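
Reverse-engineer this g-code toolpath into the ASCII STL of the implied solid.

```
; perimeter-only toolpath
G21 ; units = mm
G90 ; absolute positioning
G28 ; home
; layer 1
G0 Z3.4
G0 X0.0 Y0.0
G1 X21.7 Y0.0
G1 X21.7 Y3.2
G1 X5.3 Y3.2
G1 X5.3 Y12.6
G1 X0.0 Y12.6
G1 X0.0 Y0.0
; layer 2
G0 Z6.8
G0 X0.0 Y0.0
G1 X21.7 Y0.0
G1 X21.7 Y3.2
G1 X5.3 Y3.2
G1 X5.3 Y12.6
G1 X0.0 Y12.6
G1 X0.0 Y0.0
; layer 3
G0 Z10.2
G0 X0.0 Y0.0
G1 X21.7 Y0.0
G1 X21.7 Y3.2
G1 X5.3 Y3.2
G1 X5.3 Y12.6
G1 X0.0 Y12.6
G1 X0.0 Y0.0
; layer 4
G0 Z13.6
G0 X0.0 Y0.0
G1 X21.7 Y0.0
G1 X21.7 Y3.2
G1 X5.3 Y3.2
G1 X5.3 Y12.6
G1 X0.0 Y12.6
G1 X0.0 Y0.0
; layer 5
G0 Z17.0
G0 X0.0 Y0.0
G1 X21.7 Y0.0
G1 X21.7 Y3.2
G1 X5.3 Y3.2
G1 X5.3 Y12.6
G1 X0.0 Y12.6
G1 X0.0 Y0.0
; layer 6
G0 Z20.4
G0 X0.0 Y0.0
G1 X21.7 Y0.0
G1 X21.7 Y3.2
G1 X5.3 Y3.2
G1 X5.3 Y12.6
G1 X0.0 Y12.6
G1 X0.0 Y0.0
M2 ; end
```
solid part
  facet normal 0.0000 0.0000 -1.0000
    outer loop
      vertex 21.7 3.2 0.0
      vertex 21.7 0.0 0.0
      vertex 0.0 0.0 0.0
    endloop
  endfacet
  facet normal 0.0000 0.0000 -1.0000
    outer loop
      vertex 5.3 3.2 0.0
      vertex 21.7 3.2 0.0
      vertex 0.0 0.0 0.0
    endloop
  endfacet
  facet normal 0.0000 0.0000 -1.0000
    outer loop
      vertex 5.3 12.6 0.0
      vertex 5.3 3.2 0.0
      vertex 0.0 0.0 0.0
    endloop
  endfacet
  facet normal 0.0000 0.0000 -1.0000
    outer loop
      vertex 0.0 12.6 0.0
      vertex 5.3 12.6 0.0
      vertex 0.0 0.0 0.0
    endloop
  endfacet
  facet normal 0.0000 0.0000 1.0000
    outer loop
      vertex 0.0 0.0 20.4
      vertex 21.7 0.0 20.4
      vertex 21.7 3.2 20.4
    endloop
  endfacet
  facet normal 0.0000 0.0000 1.0000
    outer loop
      vertex 0.0 0.0 20.4
      vertex 21.7 3.2 20.4
      vertex 5.3 3.2 20.4
    endloop
  endfacet
  facet normal 0.0000 0.0000 1.0000
    outer loop
      vertex 0.0 0.0 20.4
      vertex 5.3 3.2 20.4
      vertex 5.3 12.6 20.4
    endloop
  endfacet
  facet normal 0.0000 0.0000 1.0000
    outer loop
      vertex 0.0 0.0 20.4
      vertex 5.3 12.6 20.4
      vertex 0.0 12.6 20.4
    endloop
  endfacet
  facet normal 0.0000 -1.0000 0.0000
    outer loop
      vertex 0.0 0.0 0.0
      vertex 21.7 0.0 0.0
      vertex 21.7 0.0 20.4
    endloop
  endfacet
  facet normal 0.0000 -1.0000 0.0000
    outer loop
      vertex 0.0 0.0 0.0
      vertex 21.7 0.0 20.4
      vertex 0.0 0.0 20.4
    endloop
  endfacet
  facet normal 1.0000 0.0000 0.0000
    outer loop
      vertex 21.7 0.0 0.0
      vertex 21.7 3.2 0.0
      vertex 21.7 3.2 20.4
    endloop
  endfacet
  facet normal 1.0000 0.0000 0.0000
    outer loop
      vertex 21.7 0.0 0.0
      vertex 21.7 3.2 20.4
      vertex 21.7 0.0 20.4
    endloop
  endfacet
  facet normal 0.0000 1.0000 0.0000
    outer loop
      vertex 21.7 3.2 0.0
      vertex 5.3 3.2 0.0
      vertex 5.3 3.2 20.4
    endloop
  endfacet
  facet normal 0.0000 1.0000 0.0000
    outer loop
      vertex 21.7 3.2 0.0
      vertex 5.3 3.2 20.4
      vertex 21.7 3.2 20.4
    endloop
  endfacet
  facet normal 1.0000 0.0000 0.0000
    outer loop
      vertex 5.3 3.2 0.0
      vertex 5.3 12.6 0.0
      vertex 5.3 12.6 20.4
    endloop
  endfacet
  facet normal 1.0000 0.0000 0.0000
    outer loop
      vertex 5.3 3.2 0.0
      vertex 5.3 12.6 20.4
      vertex 5.3 3.2 20.4
    endloop
  endfacet
  facet normal 0.0000 1.0000 0.0000
    outer loop
      vertex 5.3 12.6 0.0
      vertex 0.0 12.6 0.0
      vertex 0.0 12.6 20.4
    endloop
  endfacet
  facet normal 0.0000 1.0000 0.0000
    outer loop
      vertex 5.3 12.6 0.0
      vertex 0.0 12.6 20.4
      vertex 5.3 12.6 20.4
    endloop
  endfacet
  facet normal -1.0000 0.0000 0.0000
    outer loop
      vertex 0.0 12.6 0.0
      vertex 0.0 0.0 0.0
      vertex 0.0 0.0 20.4
    endloop
  endfacet
  facet normal -1.0000 0.0000 0.0000
    outer loop
      vertex 0.0 12.6 0.0
      vertex 0.0 0.0 20.4
      vertex 0.0 12.6 20.4
    endloop
  endfacet
endsolid part

The G0 Z moves step by Δz≈3.4 mm. Every layer's G1 loop is the same polygon, so the solid is a straight extrusion of it from z=0 to z≈20.4. Closing with flat bottom and top caps and triangulating gives 20 facets — an L-shaped prism: outer 21.7 × 12.6 mm, arm thicknesses ≈ 3.2 mm (horizontal) and 5.3 mm (vertical), extruded 20.4 mm in z.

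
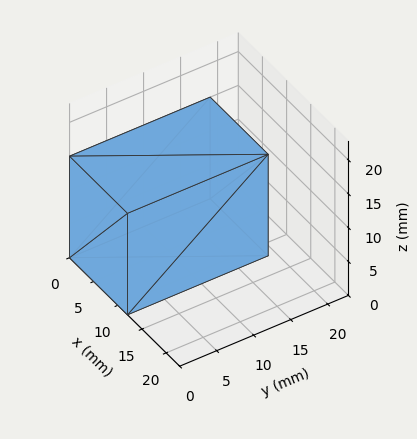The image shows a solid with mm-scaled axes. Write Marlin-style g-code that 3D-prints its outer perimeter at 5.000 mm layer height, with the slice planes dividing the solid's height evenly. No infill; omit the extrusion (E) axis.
Reading the render: the shape is a rectangular box, roughly 12 × 19 mm footprint and 15 mm tall (dimensions read to the nearest mm from the axis ticks). For the g-code, the solid's height is divided into equal slices at the stated Δz and each level perimeter traced with G1 moves after a G0 lift.

; perimeter-only toolpath
G21 ; units = mm
G90 ; absolute positioning
G28 ; home
; layer 1
G0 Z5.000
G0 X0.000 Y0.000
G1 X12.000 Y0.000
G1 X12.000 Y19.000
G1 X0.000 Y19.000
G1 X0.000 Y0.000
; layer 2
G0 Z10.000
G0 X0.000 Y0.000
G1 X12.000 Y0.000
G1 X12.000 Y19.000
G1 X0.000 Y19.000
G1 X0.000 Y0.000
; layer 3
G0 Z15.000
G0 X0.000 Y0.000
G1 X12.000 Y0.000
G1 X12.000 Y19.000
G1 X0.000 Y19.000
G1 X0.000 Y0.000
M2 ; end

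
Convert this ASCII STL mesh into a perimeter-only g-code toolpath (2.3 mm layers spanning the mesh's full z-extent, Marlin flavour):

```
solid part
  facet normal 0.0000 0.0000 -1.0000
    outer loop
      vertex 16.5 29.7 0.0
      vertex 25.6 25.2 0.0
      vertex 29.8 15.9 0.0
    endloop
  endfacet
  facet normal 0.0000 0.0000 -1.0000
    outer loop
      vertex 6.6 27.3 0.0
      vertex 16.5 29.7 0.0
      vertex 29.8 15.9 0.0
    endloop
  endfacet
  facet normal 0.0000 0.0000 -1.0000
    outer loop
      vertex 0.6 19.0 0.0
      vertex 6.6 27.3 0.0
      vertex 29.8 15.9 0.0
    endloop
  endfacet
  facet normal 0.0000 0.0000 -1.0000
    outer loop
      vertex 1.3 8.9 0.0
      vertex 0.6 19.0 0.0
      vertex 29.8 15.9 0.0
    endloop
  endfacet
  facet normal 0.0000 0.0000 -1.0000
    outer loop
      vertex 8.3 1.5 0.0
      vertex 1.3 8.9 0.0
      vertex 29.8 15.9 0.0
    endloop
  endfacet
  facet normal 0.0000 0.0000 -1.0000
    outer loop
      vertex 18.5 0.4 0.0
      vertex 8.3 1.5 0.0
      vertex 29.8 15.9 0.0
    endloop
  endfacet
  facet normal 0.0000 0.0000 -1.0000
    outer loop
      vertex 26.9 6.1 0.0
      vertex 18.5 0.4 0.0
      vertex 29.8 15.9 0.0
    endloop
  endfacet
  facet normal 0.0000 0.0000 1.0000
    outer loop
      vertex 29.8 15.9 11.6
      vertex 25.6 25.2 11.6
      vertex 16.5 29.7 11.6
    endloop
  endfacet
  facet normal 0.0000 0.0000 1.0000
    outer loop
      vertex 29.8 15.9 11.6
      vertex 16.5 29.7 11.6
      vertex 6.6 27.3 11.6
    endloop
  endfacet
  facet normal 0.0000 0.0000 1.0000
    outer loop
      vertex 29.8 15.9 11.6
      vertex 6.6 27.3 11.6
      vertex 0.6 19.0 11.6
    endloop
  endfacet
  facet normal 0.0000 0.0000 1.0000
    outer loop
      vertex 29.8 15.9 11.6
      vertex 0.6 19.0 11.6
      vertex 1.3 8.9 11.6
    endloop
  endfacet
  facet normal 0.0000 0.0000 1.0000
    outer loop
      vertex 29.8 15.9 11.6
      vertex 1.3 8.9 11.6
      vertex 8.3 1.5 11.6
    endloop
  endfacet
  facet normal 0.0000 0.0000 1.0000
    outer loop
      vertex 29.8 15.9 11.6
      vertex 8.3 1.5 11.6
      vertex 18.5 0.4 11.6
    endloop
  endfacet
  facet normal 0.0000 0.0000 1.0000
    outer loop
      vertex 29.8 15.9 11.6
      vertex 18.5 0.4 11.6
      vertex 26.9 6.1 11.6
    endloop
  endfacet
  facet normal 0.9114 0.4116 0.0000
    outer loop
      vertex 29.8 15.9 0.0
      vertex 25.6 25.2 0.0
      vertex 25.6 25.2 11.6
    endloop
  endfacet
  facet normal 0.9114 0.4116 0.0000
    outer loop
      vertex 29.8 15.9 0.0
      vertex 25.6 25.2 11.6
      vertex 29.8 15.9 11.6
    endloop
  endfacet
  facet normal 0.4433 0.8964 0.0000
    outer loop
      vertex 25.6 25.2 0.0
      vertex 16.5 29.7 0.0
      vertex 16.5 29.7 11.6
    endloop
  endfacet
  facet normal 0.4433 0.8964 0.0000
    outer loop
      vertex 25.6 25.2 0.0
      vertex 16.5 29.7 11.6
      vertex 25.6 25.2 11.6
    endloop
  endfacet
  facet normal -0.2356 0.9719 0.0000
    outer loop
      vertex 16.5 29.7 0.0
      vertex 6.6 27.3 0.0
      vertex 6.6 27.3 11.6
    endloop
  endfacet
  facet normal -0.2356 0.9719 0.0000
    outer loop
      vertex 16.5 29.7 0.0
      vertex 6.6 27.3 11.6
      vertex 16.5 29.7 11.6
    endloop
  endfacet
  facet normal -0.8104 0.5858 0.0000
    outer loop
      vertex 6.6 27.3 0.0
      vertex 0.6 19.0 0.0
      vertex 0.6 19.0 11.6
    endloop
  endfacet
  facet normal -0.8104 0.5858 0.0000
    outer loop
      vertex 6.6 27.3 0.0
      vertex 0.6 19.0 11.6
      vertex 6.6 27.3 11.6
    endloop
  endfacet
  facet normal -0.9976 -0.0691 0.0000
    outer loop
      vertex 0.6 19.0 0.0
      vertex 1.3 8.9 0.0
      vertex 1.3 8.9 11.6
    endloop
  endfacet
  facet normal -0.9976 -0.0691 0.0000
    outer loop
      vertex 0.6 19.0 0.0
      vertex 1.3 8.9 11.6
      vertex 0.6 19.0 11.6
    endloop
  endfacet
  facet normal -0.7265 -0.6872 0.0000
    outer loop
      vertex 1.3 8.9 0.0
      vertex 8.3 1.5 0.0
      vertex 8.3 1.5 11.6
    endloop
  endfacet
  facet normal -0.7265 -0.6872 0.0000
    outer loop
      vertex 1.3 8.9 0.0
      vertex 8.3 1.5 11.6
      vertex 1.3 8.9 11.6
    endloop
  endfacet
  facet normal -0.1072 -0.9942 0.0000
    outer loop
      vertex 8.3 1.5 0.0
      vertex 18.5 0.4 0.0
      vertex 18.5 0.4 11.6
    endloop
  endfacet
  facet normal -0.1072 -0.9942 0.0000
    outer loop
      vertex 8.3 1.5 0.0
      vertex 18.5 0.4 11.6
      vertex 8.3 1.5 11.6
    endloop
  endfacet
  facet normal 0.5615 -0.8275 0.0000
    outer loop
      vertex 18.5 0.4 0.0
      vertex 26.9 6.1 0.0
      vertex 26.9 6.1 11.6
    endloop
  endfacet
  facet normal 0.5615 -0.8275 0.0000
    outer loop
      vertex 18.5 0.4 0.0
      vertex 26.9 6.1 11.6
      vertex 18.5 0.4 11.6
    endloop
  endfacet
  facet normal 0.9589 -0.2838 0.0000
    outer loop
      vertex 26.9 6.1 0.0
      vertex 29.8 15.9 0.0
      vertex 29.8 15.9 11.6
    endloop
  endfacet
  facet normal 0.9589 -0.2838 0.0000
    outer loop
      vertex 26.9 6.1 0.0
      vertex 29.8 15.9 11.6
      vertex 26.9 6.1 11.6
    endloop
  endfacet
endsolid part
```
; perimeter-only toolpath
G21 ; units = mm
G90 ; absolute positioning
G28 ; home
; layer 1
G0 Z2.3
G0 X29.8 Y15.9
G1 X25.6 Y25.2
G1 X16.5 Y29.7
G1 X6.6 Y27.3
G1 X0.6 Y19.0
G1 X1.3 Y8.9
G1 X8.3 Y1.5
G1 X18.5 Y0.4
G1 X26.9 Y6.1
G1 X29.8 Y15.9
; layer 2
G0 Z4.6
G0 X29.8 Y15.9
G1 X25.6 Y25.2
G1 X16.5 Y29.7
G1 X6.6 Y27.3
G1 X0.6 Y19.0
G1 X1.3 Y8.9
G1 X8.3 Y1.5
G1 X18.5 Y0.4
G1 X26.9 Y6.1
G1 X29.8 Y15.9
; layer 3
G0 Z7.0
G0 X29.8 Y15.9
G1 X25.6 Y25.2
G1 X16.5 Y29.7
G1 X6.6 Y27.3
G1 X0.6 Y19.0
G1 X1.3 Y8.9
G1 X8.3 Y1.5
G1 X18.5 Y0.4
G1 X26.9 Y6.1
G1 X29.8 Y15.9
; layer 4
G0 Z9.3
G0 X29.8 Y15.9
G1 X25.6 Y25.2
G1 X16.5 Y29.7
G1 X6.6 Y27.3
G1 X0.6 Y19.0
G1 X1.3 Y8.9
G1 X8.3 Y1.5
G1 X18.5 Y0.4
G1 X26.9 Y6.1
G1 X29.8 Y15.9
; layer 5
G0 Z11.6
G0 X29.8 Y15.9
G1 X25.6 Y25.2
G1 X16.5 Y29.7
G1 X6.6 Y27.3
G1 X0.6 Y19.0
G1 X1.3 Y8.9
G1 X8.3 Y1.5
G1 X18.5 Y0.4
G1 X26.9 Y6.1
G1 X29.8 Y15.9
M2 ; end

The solid is a regular 9-sided prism (a cylinder approximated with 9 flat sides), circumscribed radius ≈ 14.9 mm, height ≈ 11.6 mm. Slicing at Δz = 2.3 mm — 5 equal slices spanning the solid's height, so layer i sits at z = i·h/5 — gives 5 non-empty perimeters. Each is a 9-segment closed polygon; G0 lifts to the layer z and rapids to the start vertex, then G1 traces the edges.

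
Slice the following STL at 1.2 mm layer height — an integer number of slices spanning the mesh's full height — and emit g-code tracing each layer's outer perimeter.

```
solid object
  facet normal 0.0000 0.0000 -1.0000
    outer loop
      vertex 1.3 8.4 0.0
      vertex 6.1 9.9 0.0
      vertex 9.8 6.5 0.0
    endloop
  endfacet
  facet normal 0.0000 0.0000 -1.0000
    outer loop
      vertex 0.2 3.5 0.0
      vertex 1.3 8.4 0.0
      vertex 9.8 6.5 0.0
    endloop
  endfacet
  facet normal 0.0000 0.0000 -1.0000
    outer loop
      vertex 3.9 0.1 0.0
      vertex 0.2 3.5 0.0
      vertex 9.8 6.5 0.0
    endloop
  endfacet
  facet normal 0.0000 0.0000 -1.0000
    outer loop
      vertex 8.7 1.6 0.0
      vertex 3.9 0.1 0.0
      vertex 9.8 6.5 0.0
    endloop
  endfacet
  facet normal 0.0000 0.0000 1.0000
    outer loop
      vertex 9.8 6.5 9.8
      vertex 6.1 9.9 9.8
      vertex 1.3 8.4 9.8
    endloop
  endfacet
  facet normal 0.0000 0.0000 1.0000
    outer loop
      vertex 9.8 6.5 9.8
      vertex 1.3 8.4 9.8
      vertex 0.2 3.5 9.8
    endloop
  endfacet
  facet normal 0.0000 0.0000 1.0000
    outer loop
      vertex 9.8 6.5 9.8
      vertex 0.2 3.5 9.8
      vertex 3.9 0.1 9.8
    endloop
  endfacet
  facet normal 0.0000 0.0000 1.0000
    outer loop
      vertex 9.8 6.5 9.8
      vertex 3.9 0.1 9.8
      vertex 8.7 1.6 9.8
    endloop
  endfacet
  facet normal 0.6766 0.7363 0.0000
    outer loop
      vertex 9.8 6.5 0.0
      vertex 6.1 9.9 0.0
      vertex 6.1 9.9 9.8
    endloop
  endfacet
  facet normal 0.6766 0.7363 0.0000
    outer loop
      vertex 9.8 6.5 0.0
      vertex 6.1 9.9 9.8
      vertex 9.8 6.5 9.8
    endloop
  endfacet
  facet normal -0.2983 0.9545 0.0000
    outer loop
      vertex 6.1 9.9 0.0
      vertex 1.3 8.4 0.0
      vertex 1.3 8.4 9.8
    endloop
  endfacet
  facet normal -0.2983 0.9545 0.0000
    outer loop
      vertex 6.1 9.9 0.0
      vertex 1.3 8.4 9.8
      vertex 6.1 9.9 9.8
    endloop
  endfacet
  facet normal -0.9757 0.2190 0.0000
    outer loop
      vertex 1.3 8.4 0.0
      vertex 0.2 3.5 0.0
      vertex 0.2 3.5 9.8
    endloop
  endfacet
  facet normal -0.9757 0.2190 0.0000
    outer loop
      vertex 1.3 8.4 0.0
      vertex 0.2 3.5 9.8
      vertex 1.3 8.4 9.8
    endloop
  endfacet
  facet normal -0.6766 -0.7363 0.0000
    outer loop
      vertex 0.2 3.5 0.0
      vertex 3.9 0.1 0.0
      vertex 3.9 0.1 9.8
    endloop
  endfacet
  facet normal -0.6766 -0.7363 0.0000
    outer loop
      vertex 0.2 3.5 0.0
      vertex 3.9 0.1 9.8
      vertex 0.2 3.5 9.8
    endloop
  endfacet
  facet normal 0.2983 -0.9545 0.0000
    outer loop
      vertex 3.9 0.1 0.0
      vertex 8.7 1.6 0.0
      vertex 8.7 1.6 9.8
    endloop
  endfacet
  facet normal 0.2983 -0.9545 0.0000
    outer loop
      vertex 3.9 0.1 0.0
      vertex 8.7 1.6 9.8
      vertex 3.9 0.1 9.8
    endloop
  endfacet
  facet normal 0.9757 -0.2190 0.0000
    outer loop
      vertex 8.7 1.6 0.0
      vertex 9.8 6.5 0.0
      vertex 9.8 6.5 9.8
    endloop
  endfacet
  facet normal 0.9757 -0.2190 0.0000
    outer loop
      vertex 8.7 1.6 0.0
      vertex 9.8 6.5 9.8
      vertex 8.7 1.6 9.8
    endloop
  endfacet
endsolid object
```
; perimeter-only toolpath
G21 ; units = mm
G90 ; absolute positioning
G28 ; home
; layer 1
G0 Z1.2
G0 X9.8 Y6.5
G1 X6.1 Y9.9
G1 X1.3 Y8.4
G1 X0.2 Y3.5
G1 X3.9 Y0.1
G1 X8.7 Y1.6
G1 X9.8 Y6.5
; layer 2
G0 Z2.5
G0 X9.8 Y6.5
G1 X6.1 Y9.9
G1 X1.3 Y8.4
G1 X0.2 Y3.5
G1 X3.9 Y0.1
G1 X8.7 Y1.6
G1 X9.8 Y6.5
; layer 3
G0 Z3.7
G0 X9.8 Y6.5
G1 X6.1 Y9.9
G1 X1.3 Y8.4
G1 X0.2 Y3.5
G1 X3.9 Y0.1
G1 X8.7 Y1.6
G1 X9.8 Y6.5
; layer 4
G0 Z4.9
G0 X9.8 Y6.5
G1 X6.1 Y9.9
G1 X1.3 Y8.4
G1 X0.2 Y3.5
G1 X3.9 Y0.1
G1 X8.7 Y1.6
G1 X9.8 Y6.5
; layer 5
G0 Z6.1
G0 X9.8 Y6.5
G1 X6.1 Y9.9
G1 X1.3 Y8.4
G1 X0.2 Y3.5
G1 X3.9 Y0.1
G1 X8.7 Y1.6
G1 X9.8 Y6.5
; layer 6
G0 Z7.4
G0 X9.8 Y6.5
G1 X6.1 Y9.9
G1 X1.3 Y8.4
G1 X0.2 Y3.5
G1 X3.9 Y0.1
G1 X8.7 Y1.6
G1 X9.8 Y6.5
; layer 7
G0 Z8.6
G0 X9.8 Y6.5
G1 X6.1 Y9.9
G1 X1.3 Y8.4
G1 X0.2 Y3.5
G1 X3.9 Y0.1
G1 X8.7 Y1.6
G1 X9.8 Y6.5
; layer 8
G0 Z9.8
G0 X9.8 Y6.5
G1 X6.1 Y9.9
G1 X1.3 Y8.4
G1 X0.2 Y3.5
G1 X3.9 Y0.1
G1 X8.7 Y1.6
G1 X9.8 Y6.5
M2 ; end

The solid is a regular 6-sided prism (a cylinder approximated with 6 flat sides), circumscribed radius ≈ 5 mm, height ≈ 9.8 mm. Slicing at Δz = 1.2 mm — 8 equal slices spanning the solid's height, so layer i sits at z = i·h/8 — gives 8 non-empty perimeters. Each is a 6-segment closed polygon; G0 lifts to the layer z and rapids to the start vertex, then G1 traces the edges.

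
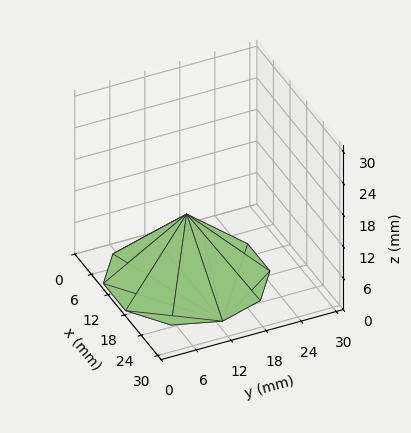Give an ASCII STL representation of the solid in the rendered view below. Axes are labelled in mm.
Reading the render: the shape is a regular 10-sided pyramid, base circumscribed radius ≈ 13 mm, apex at z ≈ 12 mm (dimensions read to the nearest mm from the axis ticks). For the STL, each face is triangulated and given an outward normal.

solid part
  facet normal 0.0000 0.0000 -1.0000
    outer loop
      vertex 17.017 25.364 0.000
      vertex 23.517 20.641 0.000
      vertex 26.000 13.000 0.000
    endloop
  endfacet
  facet normal 0.0000 0.0000 -1.0000
    outer loop
      vertex 8.983 25.364 0.000
      vertex 17.017 25.364 0.000
      vertex 26.000 13.000 0.000
    endloop
  endfacet
  facet normal 0.0000 0.0000 -1.0000
    outer loop
      vertex 2.483 20.641 0.000
      vertex 8.983 25.364 0.000
      vertex 26.000 13.000 0.000
    endloop
  endfacet
  facet normal 0.0000 0.0000 -1.0000
    outer loop
      vertex 0.000 13.000 0.000
      vertex 2.483 20.641 0.000
      vertex 26.000 13.000 0.000
    endloop
  endfacet
  facet normal 0.0000 0.0000 -1.0000
    outer loop
      vertex 2.483 5.359 0.000
      vertex 0.000 13.000 0.000
      vertex 26.000 13.000 0.000
    endloop
  endfacet
  facet normal 0.0000 0.0000 -1.0000
    outer loop
      vertex 8.983 0.636 0.000
      vertex 2.483 5.359 0.000
      vertex 26.000 13.000 0.000
    endloop
  endfacet
  facet normal 0.0000 0.0000 -1.0000
    outer loop
      vertex 17.017 0.636 0.000
      vertex 8.983 0.636 0.000
      vertex 26.000 13.000 0.000
    endloop
  endfacet
  facet normal 0.0000 0.0000 -1.0000
    outer loop
      vertex 23.517 5.359 0.000
      vertex 17.017 0.636 0.000
      vertex 26.000 13.000 0.000
    endloop
  endfacet
  facet normal 0.6624 0.2152 0.7176
    outer loop
      vertex 26.000 13.000 0.000
      vertex 23.517 20.641 0.000
      vertex 13.000 13.000 12.000
    endloop
  endfacet
  facet normal 0.4094 0.5634 0.7176
    outer loop
      vertex 23.517 20.641 0.000
      vertex 17.017 25.364 0.000
      vertex 13.000 13.000 12.000
    endloop
  endfacet
  facet normal 0.0000 0.6965 0.7176
    outer loop
      vertex 17.017 25.364 0.000
      vertex 8.983 25.364 0.000
      vertex 13.000 13.000 12.000
    endloop
  endfacet
  facet normal -0.4094 0.5634 0.7176
    outer loop
      vertex 8.983 25.364 0.000
      vertex 2.483 20.641 0.000
      vertex 13.000 13.000 12.000
    endloop
  endfacet
  facet normal -0.6624 0.2152 0.7176
    outer loop
      vertex 2.483 20.641 0.000
      vertex 0.000 13.000 0.000
      vertex 13.000 13.000 12.000
    endloop
  endfacet
  facet normal -0.6624 -0.2152 0.7176
    outer loop
      vertex 0.000 13.000 0.000
      vertex 2.483 5.359 0.000
      vertex 13.000 13.000 12.000
    endloop
  endfacet
  facet normal -0.4094 -0.5634 0.7176
    outer loop
      vertex 2.483 5.359 0.000
      vertex 8.983 0.636 0.000
      vertex 13.000 13.000 12.000
    endloop
  endfacet
  facet normal 0.0000 -0.6965 0.7176
    outer loop
      vertex 8.983 0.636 0.000
      vertex 17.017 0.636 0.000
      vertex 13.000 13.000 12.000
    endloop
  endfacet
  facet normal 0.4094 -0.5634 0.7176
    outer loop
      vertex 17.017 0.636 0.000
      vertex 23.517 5.359 0.000
      vertex 13.000 13.000 12.000
    endloop
  endfacet
  facet normal 0.6624 -0.2152 0.7176
    outer loop
      vertex 23.517 5.359 0.000
      vertex 26.000 13.000 0.000
      vertex 13.000 13.000 12.000
    endloop
  endfacet
endsolid part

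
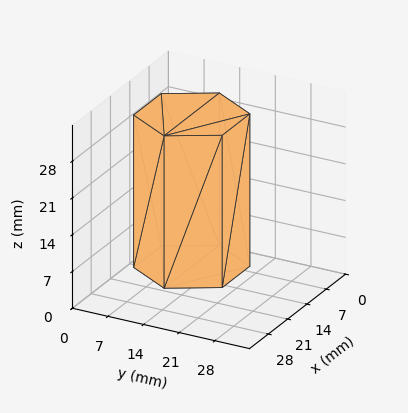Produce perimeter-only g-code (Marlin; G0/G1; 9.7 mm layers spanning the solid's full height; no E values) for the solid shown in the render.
Reading the render: the shape is a regular 6-sided prism (a cylinder approximated with 6 flat sides), circumscribed radius ≈ 10 mm, height ≈ 29 mm (dimensions read to the nearest mm from the axis ticks). For the g-code, the solid's height is divided into equal slices at the stated Δz and each level perimeter traced with G1 moves after a G0 lift.

; perimeter-only toolpath
G21 ; units = mm
G90 ; absolute positioning
G28 ; home
; layer 1
G0 Z9.7
G0 X20.0 Y10.0
G1 X15.0 Y18.7
G1 X5.0 Y18.7
G1 X0.0 Y10.0
G1 X5.0 Y1.3
G1 X15.0 Y1.3
G1 X20.0 Y10.0
; layer 2
G0 Z19.3
G0 X20.0 Y10.0
G1 X15.0 Y18.7
G1 X5.0 Y18.7
G1 X0.0 Y10.0
G1 X5.0 Y1.3
G1 X15.0 Y1.3
G1 X20.0 Y10.0
; layer 3
G0 Z29.0
G0 X20.0 Y10.0
G1 X15.0 Y18.7
G1 X5.0 Y18.7
G1 X0.0 Y10.0
G1 X5.0 Y1.3
G1 X15.0 Y1.3
G1 X20.0 Y10.0
M2 ; end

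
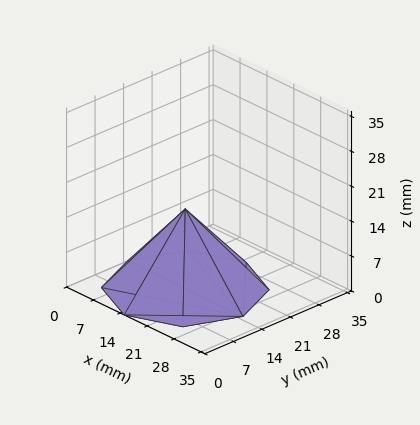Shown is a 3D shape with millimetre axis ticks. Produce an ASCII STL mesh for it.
Reading the render: the shape is a regular 8-sided pyramid, base circumscribed radius ≈ 15 mm, apex at z ≈ 16 mm (dimensions read to the nearest mm from the axis ticks). For the STL, each face is triangulated and given an outward normal.

solid part
  facet normal 0.0000 0.0000 -1.0000
    outer loop
      vertex 15.0 30.0 0.0
      vertex 25.6 25.6 0.0
      vertex 30.0 15.0 0.0
    endloop
  endfacet
  facet normal 0.0000 0.0000 -1.0000
    outer loop
      vertex 4.4 25.6 0.0
      vertex 15.0 30.0 0.0
      vertex 30.0 15.0 0.0
    endloop
  endfacet
  facet normal 0.0000 0.0000 -1.0000
    outer loop
      vertex 0.0 15.0 0.0
      vertex 4.4 25.6 0.0
      vertex 30.0 15.0 0.0
    endloop
  endfacet
  facet normal 0.0000 0.0000 -1.0000
    outer loop
      vertex 4.4 4.4 0.0
      vertex 0.0 15.0 0.0
      vertex 30.0 15.0 0.0
    endloop
  endfacet
  facet normal 0.0000 0.0000 -1.0000
    outer loop
      vertex 15.0 0.0 0.0
      vertex 4.4 4.4 0.0
      vertex 30.0 15.0 0.0
    endloop
  endfacet
  facet normal 0.0000 0.0000 -1.0000
    outer loop
      vertex 25.6 4.4 0.0
      vertex 15.0 0.0 0.0
      vertex 30.0 15.0 0.0
    endloop
  endfacet
  facet normal 0.6982 0.2898 0.6546
    outer loop
      vertex 30.0 15.0 0.0
      vertex 25.6 25.6 0.0
      vertex 15.0 15.0 16.0
    endloop
  endfacet
  facet normal 0.2898 0.6982 0.6546
    outer loop
      vertex 25.6 25.6 0.0
      vertex 15.0 30.0 0.0
      vertex 15.0 15.0 16.0
    endloop
  endfacet
  facet normal -0.2898 0.6982 0.6546
    outer loop
      vertex 15.0 30.0 0.0
      vertex 4.4 25.6 0.0
      vertex 15.0 15.0 16.0
    endloop
  endfacet
  facet normal -0.6982 0.2898 0.6546
    outer loop
      vertex 4.4 25.6 0.0
      vertex 0.0 15.0 0.0
      vertex 15.0 15.0 16.0
    endloop
  endfacet
  facet normal -0.6982 -0.2898 0.6546
    outer loop
      vertex 0.0 15.0 0.0
      vertex 4.4 4.4 0.0
      vertex 15.0 15.0 16.0
    endloop
  endfacet
  facet normal -0.2898 -0.6982 0.6546
    outer loop
      vertex 4.4 4.4 0.0
      vertex 15.0 0.0 0.0
      vertex 15.0 15.0 16.0
    endloop
  endfacet
  facet normal 0.2898 -0.6982 0.6546
    outer loop
      vertex 15.0 0.0 0.0
      vertex 25.6 4.4 0.0
      vertex 15.0 15.0 16.0
    endloop
  endfacet
  facet normal 0.6982 -0.2898 0.6546
    outer loop
      vertex 25.6 4.4 0.0
      vertex 30.0 15.0 0.0
      vertex 15.0 15.0 16.0
    endloop
  endfacet
endsolid part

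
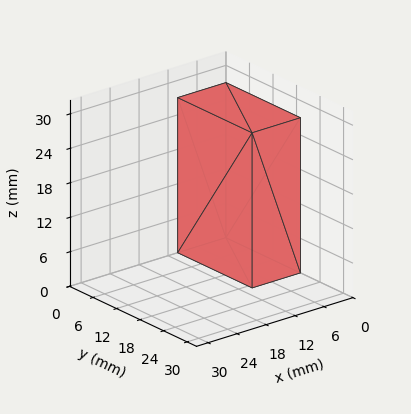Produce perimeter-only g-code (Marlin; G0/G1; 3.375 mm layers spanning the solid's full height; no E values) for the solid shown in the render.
Reading the render: the shape is a rectangular box, roughly 10 × 19 mm footprint and 27 mm tall (dimensions read to the nearest mm from the axis ticks). For the g-code, the solid's height is divided into equal slices at the stated Δz and each level perimeter traced with G1 moves after a G0 lift.

; perimeter-only toolpath
G21 ; units = mm
G90 ; absolute positioning
G28 ; home
; layer 1
G0 Z3.375
G0 X0.000 Y0.000
G1 X10.000 Y0.000
G1 X10.000 Y19.000
G1 X0.000 Y19.000
G1 X0.000 Y0.000
; layer 2
G0 Z6.750
G0 X0.000 Y0.000
G1 X10.000 Y0.000
G1 X10.000 Y19.000
G1 X0.000 Y19.000
G1 X0.000 Y0.000
; layer 3
G0 Z10.125
G0 X0.000 Y0.000
G1 X10.000 Y0.000
G1 X10.000 Y19.000
G1 X0.000 Y19.000
G1 X0.000 Y0.000
; layer 4
G0 Z13.500
G0 X0.000 Y0.000
G1 X10.000 Y0.000
G1 X10.000 Y19.000
G1 X0.000 Y19.000
G1 X0.000 Y0.000
; layer 5
G0 Z16.875
G0 X0.000 Y0.000
G1 X10.000 Y0.000
G1 X10.000 Y19.000
G1 X0.000 Y19.000
G1 X0.000 Y0.000
; layer 6
G0 Z20.250
G0 X0.000 Y0.000
G1 X10.000 Y0.000
G1 X10.000 Y19.000
G1 X0.000 Y19.000
G1 X0.000 Y0.000
; layer 7
G0 Z23.625
G0 X0.000 Y0.000
G1 X10.000 Y0.000
G1 X10.000 Y19.000
G1 X0.000 Y19.000
G1 X0.000 Y0.000
; layer 8
G0 Z27.000
G0 X0.000 Y0.000
G1 X10.000 Y0.000
G1 X10.000 Y19.000
G1 X0.000 Y19.000
G1 X0.000 Y0.000
M2 ; end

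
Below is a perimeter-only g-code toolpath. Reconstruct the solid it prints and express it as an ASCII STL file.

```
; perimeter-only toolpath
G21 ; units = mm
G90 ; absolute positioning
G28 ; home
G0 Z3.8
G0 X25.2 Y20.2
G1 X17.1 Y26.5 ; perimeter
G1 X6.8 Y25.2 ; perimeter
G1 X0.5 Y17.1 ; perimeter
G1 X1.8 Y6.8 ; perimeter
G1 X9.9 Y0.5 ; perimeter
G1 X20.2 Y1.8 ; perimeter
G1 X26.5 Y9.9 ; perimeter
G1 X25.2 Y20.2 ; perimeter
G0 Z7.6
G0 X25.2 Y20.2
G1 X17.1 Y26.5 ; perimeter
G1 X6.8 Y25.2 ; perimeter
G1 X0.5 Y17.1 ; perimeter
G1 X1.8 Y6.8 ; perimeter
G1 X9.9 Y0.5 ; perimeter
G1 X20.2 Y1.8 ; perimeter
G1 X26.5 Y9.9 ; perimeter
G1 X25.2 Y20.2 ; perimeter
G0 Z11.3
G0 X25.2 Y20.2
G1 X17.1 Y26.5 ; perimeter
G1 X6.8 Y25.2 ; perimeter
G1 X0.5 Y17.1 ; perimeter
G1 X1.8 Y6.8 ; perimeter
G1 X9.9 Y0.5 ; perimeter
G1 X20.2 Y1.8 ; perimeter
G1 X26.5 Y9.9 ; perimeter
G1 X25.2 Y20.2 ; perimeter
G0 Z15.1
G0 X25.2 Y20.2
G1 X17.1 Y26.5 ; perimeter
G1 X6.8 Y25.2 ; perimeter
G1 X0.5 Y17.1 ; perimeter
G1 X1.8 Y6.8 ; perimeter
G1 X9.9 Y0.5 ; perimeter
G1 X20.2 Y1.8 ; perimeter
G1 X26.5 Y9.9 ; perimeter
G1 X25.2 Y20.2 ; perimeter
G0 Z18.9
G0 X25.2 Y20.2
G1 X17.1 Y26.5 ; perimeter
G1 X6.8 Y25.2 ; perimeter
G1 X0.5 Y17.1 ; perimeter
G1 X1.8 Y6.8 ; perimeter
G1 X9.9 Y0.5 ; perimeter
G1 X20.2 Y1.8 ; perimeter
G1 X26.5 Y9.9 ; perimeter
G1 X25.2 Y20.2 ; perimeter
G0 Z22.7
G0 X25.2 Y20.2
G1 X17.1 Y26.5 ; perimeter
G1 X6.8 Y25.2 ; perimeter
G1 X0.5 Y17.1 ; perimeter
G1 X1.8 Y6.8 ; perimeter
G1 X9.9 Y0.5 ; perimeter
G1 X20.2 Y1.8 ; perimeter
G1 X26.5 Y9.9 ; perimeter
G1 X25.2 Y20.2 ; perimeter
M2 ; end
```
solid part
  facet normal 0.0000 0.0000 -1.0000
    outer loop
      vertex 6.8 25.2 0.0
      vertex 17.1 26.5 0.0
      vertex 25.2 20.2 0.0
    endloop
  endfacet
  facet normal 0.0000 0.0000 -1.0000
    outer loop
      vertex 0.5 17.1 0.0
      vertex 6.8 25.2 0.0
      vertex 25.2 20.2 0.0
    endloop
  endfacet
  facet normal 0.0000 0.0000 -1.0000
    outer loop
      vertex 1.8 6.8 0.0
      vertex 0.5 17.1 0.0
      vertex 25.2 20.2 0.0
    endloop
  endfacet
  facet normal 0.0000 0.0000 -1.0000
    outer loop
      vertex 9.9 0.5 0.0
      vertex 1.8 6.8 0.0
      vertex 25.2 20.2 0.0
    endloop
  endfacet
  facet normal 0.0000 0.0000 -1.0000
    outer loop
      vertex 20.2 1.8 0.0
      vertex 9.9 0.5 0.0
      vertex 25.2 20.2 0.0
    endloop
  endfacet
  facet normal 0.0000 0.0000 -1.0000
    outer loop
      vertex 26.5 9.9 0.0
      vertex 20.2 1.8 0.0
      vertex 25.2 20.2 0.0
    endloop
  endfacet
  facet normal 0.0000 0.0000 1.0000
    outer loop
      vertex 25.2 20.2 22.7
      vertex 17.1 26.5 22.7
      vertex 6.8 25.2 22.7
    endloop
  endfacet
  facet normal 0.0000 0.0000 1.0000
    outer loop
      vertex 25.2 20.2 22.7
      vertex 6.8 25.2 22.7
      vertex 0.5 17.1 22.7
    endloop
  endfacet
  facet normal 0.0000 0.0000 1.0000
    outer loop
      vertex 25.2 20.2 22.7
      vertex 0.5 17.1 22.7
      vertex 1.8 6.8 22.7
    endloop
  endfacet
  facet normal 0.0000 0.0000 1.0000
    outer loop
      vertex 25.2 20.2 22.7
      vertex 1.8 6.8 22.7
      vertex 9.9 0.5 22.7
    endloop
  endfacet
  facet normal 0.0000 0.0000 1.0000
    outer loop
      vertex 25.2 20.2 22.7
      vertex 9.9 0.5 22.7
      vertex 20.2 1.8 22.7
    endloop
  endfacet
  facet normal 0.0000 0.0000 1.0000
    outer loop
      vertex 25.2 20.2 22.7
      vertex 20.2 1.8 22.7
      vertex 26.5 9.9 22.7
    endloop
  endfacet
  facet normal 0.6139 0.7894 0.0000
    outer loop
      vertex 25.2 20.2 0.0
      vertex 17.1 26.5 0.0
      vertex 17.1 26.5 22.7
    endloop
  endfacet
  facet normal 0.6139 0.7894 0.0000
    outer loop
      vertex 25.2 20.2 0.0
      vertex 17.1 26.5 22.7
      vertex 25.2 20.2 22.7
    endloop
  endfacet
  facet normal -0.1252 0.9921 0.0000
    outer loop
      vertex 17.1 26.5 0.0
      vertex 6.8 25.2 0.0
      vertex 6.8 25.2 22.7
    endloop
  endfacet
  facet normal -0.1252 0.9921 0.0000
    outer loop
      vertex 17.1 26.5 0.0
      vertex 6.8 25.2 22.7
      vertex 17.1 26.5 22.7
    endloop
  endfacet
  facet normal -0.7894 0.6139 0.0000
    outer loop
      vertex 6.8 25.2 0.0
      vertex 0.5 17.1 0.0
      vertex 0.5 17.1 22.7
    endloop
  endfacet
  facet normal -0.7894 0.6139 0.0000
    outer loop
      vertex 6.8 25.2 0.0
      vertex 0.5 17.1 22.7
      vertex 6.8 25.2 22.7
    endloop
  endfacet
  facet normal -0.9921 -0.1252 0.0000
    outer loop
      vertex 0.5 17.1 0.0
      vertex 1.8 6.8 0.0
      vertex 1.8 6.8 22.7
    endloop
  endfacet
  facet normal -0.9921 -0.1252 0.0000
    outer loop
      vertex 0.5 17.1 0.0
      vertex 1.8 6.8 22.7
      vertex 0.5 17.1 22.7
    endloop
  endfacet
  facet normal -0.6139 -0.7894 0.0000
    outer loop
      vertex 1.8 6.8 0.0
      vertex 9.9 0.5 0.0
      vertex 9.9 0.5 22.7
    endloop
  endfacet
  facet normal -0.6139 -0.7894 0.0000
    outer loop
      vertex 1.8 6.8 0.0
      vertex 9.9 0.5 22.7
      vertex 1.8 6.8 22.7
    endloop
  endfacet
  facet normal 0.1252 -0.9921 0.0000
    outer loop
      vertex 9.9 0.5 0.0
      vertex 20.2 1.8 0.0
      vertex 20.2 1.8 22.7
    endloop
  endfacet
  facet normal 0.1252 -0.9921 0.0000
    outer loop
      vertex 9.9 0.5 0.0
      vertex 20.2 1.8 22.7
      vertex 9.9 0.5 22.7
    endloop
  endfacet
  facet normal 0.7894 -0.6139 0.0000
    outer loop
      vertex 20.2 1.8 0.0
      vertex 26.5 9.9 0.0
      vertex 26.5 9.9 22.7
    endloop
  endfacet
  facet normal 0.7894 -0.6139 0.0000
    outer loop
      vertex 20.2 1.8 0.0
      vertex 26.5 9.9 22.7
      vertex 20.2 1.8 22.7
    endloop
  endfacet
  facet normal 0.9921 0.1252 0.0000
    outer loop
      vertex 26.5 9.9 0.0
      vertex 25.2 20.2 0.0
      vertex 25.2 20.2 22.7
    endloop
  endfacet
  facet normal 0.9921 0.1252 0.0000
    outer loop
      vertex 26.5 9.9 0.0
      vertex 25.2 20.2 22.7
      vertex 26.5 9.9 22.7
    endloop
  endfacet
endsolid part

The G0 Z moves step by Δz≈3.8 mm. Every layer's G1 loop is the same polygon, so the solid is a straight extrusion of it from z=0 to z≈22.7. Closing with flat bottom and top caps and triangulating gives 28 facets — a regular 8-sided prism (a cylinder approximated with 8 flat sides), circumscribed radius ≈ 13.5 mm, height ≈ 22.7 mm.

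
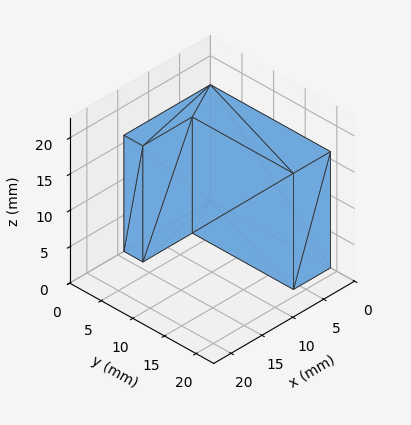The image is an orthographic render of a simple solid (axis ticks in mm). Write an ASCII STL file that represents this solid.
Reading the render: the shape is an L-shaped prism: outer 14 × 19 mm, arm thicknesses ≈ 3 mm (horizontal) and 6 mm (vertical), extruded 16 mm in z (dimensions read to the nearest mm from the axis ticks). For the STL, each face is triangulated and given an outward normal.

solid part
  facet normal 0.0000 0.0000 -1.0000
    outer loop
      vertex 14.0 3.0 0.0
      vertex 14.0 0.0 0.0
      vertex 0.0 0.0 0.0
    endloop
  endfacet
  facet normal 0.0000 0.0000 -1.0000
    outer loop
      vertex 6.0 3.0 0.0
      vertex 14.0 3.0 0.0
      vertex 0.0 0.0 0.0
    endloop
  endfacet
  facet normal 0.0000 0.0000 -1.0000
    outer loop
      vertex 6.0 19.0 0.0
      vertex 6.0 3.0 0.0
      vertex 0.0 0.0 0.0
    endloop
  endfacet
  facet normal 0.0000 0.0000 -1.0000
    outer loop
      vertex 0.0 19.0 0.0
      vertex 6.0 19.0 0.0
      vertex 0.0 0.0 0.0
    endloop
  endfacet
  facet normal 0.0000 0.0000 1.0000
    outer loop
      vertex 0.0 0.0 16.0
      vertex 14.0 0.0 16.0
      vertex 14.0 3.0 16.0
    endloop
  endfacet
  facet normal 0.0000 0.0000 1.0000
    outer loop
      vertex 0.0 0.0 16.0
      vertex 14.0 3.0 16.0
      vertex 6.0 3.0 16.0
    endloop
  endfacet
  facet normal 0.0000 0.0000 1.0000
    outer loop
      vertex 0.0 0.0 16.0
      vertex 6.0 3.0 16.0
      vertex 6.0 19.0 16.0
    endloop
  endfacet
  facet normal 0.0000 0.0000 1.0000
    outer loop
      vertex 0.0 0.0 16.0
      vertex 6.0 19.0 16.0
      vertex 0.0 19.0 16.0
    endloop
  endfacet
  facet normal 0.0000 -1.0000 0.0000
    outer loop
      vertex 0.0 0.0 0.0
      vertex 14.0 0.0 0.0
      vertex 14.0 0.0 16.0
    endloop
  endfacet
  facet normal 0.0000 -1.0000 0.0000
    outer loop
      vertex 0.0 0.0 0.0
      vertex 14.0 0.0 16.0
      vertex 0.0 0.0 16.0
    endloop
  endfacet
  facet normal 1.0000 0.0000 0.0000
    outer loop
      vertex 14.0 0.0 0.0
      vertex 14.0 3.0 0.0
      vertex 14.0 3.0 16.0
    endloop
  endfacet
  facet normal 1.0000 0.0000 0.0000
    outer loop
      vertex 14.0 0.0 0.0
      vertex 14.0 3.0 16.0
      vertex 14.0 0.0 16.0
    endloop
  endfacet
  facet normal 0.0000 1.0000 0.0000
    outer loop
      vertex 14.0 3.0 0.0
      vertex 6.0 3.0 0.0
      vertex 6.0 3.0 16.0
    endloop
  endfacet
  facet normal 0.0000 1.0000 0.0000
    outer loop
      vertex 14.0 3.0 0.0
      vertex 6.0 3.0 16.0
      vertex 14.0 3.0 16.0
    endloop
  endfacet
  facet normal 1.0000 0.0000 0.0000
    outer loop
      vertex 6.0 3.0 0.0
      vertex 6.0 19.0 0.0
      vertex 6.0 19.0 16.0
    endloop
  endfacet
  facet normal 1.0000 0.0000 0.0000
    outer loop
      vertex 6.0 3.0 0.0
      vertex 6.0 19.0 16.0
      vertex 6.0 3.0 16.0
    endloop
  endfacet
  facet normal 0.0000 1.0000 0.0000
    outer loop
      vertex 6.0 19.0 0.0
      vertex 0.0 19.0 0.0
      vertex 0.0 19.0 16.0
    endloop
  endfacet
  facet normal 0.0000 1.0000 0.0000
    outer loop
      vertex 6.0 19.0 0.0
      vertex 0.0 19.0 16.0
      vertex 6.0 19.0 16.0
    endloop
  endfacet
  facet normal -1.0000 0.0000 0.0000
    outer loop
      vertex 0.0 19.0 0.0
      vertex 0.0 0.0 0.0
      vertex 0.0 0.0 16.0
    endloop
  endfacet
  facet normal -1.0000 0.0000 0.0000
    outer loop
      vertex 0.0 19.0 0.0
      vertex 0.0 0.0 16.0
      vertex 0.0 19.0 16.0
    endloop
  endfacet
endsolid part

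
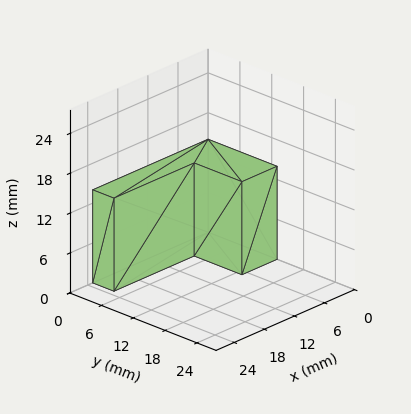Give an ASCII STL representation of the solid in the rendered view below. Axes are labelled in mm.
Reading the render: the shape is an L-shaped prism: outer 23 × 13 mm, arm thicknesses ≈ 4 mm (horizontal) and 7 mm (vertical), extruded 14 mm in z (dimensions read to the nearest mm from the axis ticks). For the STL, each face is triangulated and given an outward normal.

solid part
  facet normal 0.0000 0.0000 -1.0000
    outer loop
      vertex 23.00 4.00 0.00
      vertex 23.00 0.00 0.00
      vertex 0.00 0.00 0.00
    endloop
  endfacet
  facet normal 0.0000 0.0000 -1.0000
    outer loop
      vertex 7.00 4.00 0.00
      vertex 23.00 4.00 0.00
      vertex 0.00 0.00 0.00
    endloop
  endfacet
  facet normal 0.0000 0.0000 -1.0000
    outer loop
      vertex 7.00 13.00 0.00
      vertex 7.00 4.00 0.00
      vertex 0.00 0.00 0.00
    endloop
  endfacet
  facet normal 0.0000 0.0000 -1.0000
    outer loop
      vertex 0.00 13.00 0.00
      vertex 7.00 13.00 0.00
      vertex 0.00 0.00 0.00
    endloop
  endfacet
  facet normal 0.0000 0.0000 1.0000
    outer loop
      vertex 0.00 0.00 14.00
      vertex 23.00 0.00 14.00
      vertex 23.00 4.00 14.00
    endloop
  endfacet
  facet normal 0.0000 0.0000 1.0000
    outer loop
      vertex 0.00 0.00 14.00
      vertex 23.00 4.00 14.00
      vertex 7.00 4.00 14.00
    endloop
  endfacet
  facet normal 0.0000 0.0000 1.0000
    outer loop
      vertex 0.00 0.00 14.00
      vertex 7.00 4.00 14.00
      vertex 7.00 13.00 14.00
    endloop
  endfacet
  facet normal 0.0000 0.0000 1.0000
    outer loop
      vertex 0.00 0.00 14.00
      vertex 7.00 13.00 14.00
      vertex 0.00 13.00 14.00
    endloop
  endfacet
  facet normal 0.0000 -1.0000 0.0000
    outer loop
      vertex 0.00 0.00 0.00
      vertex 23.00 0.00 0.00
      vertex 23.00 0.00 14.00
    endloop
  endfacet
  facet normal 0.0000 -1.0000 0.0000
    outer loop
      vertex 0.00 0.00 0.00
      vertex 23.00 0.00 14.00
      vertex 0.00 0.00 14.00
    endloop
  endfacet
  facet normal 1.0000 0.0000 0.0000
    outer loop
      vertex 23.00 0.00 0.00
      vertex 23.00 4.00 0.00
      vertex 23.00 4.00 14.00
    endloop
  endfacet
  facet normal 1.0000 0.0000 0.0000
    outer loop
      vertex 23.00 0.00 0.00
      vertex 23.00 4.00 14.00
      vertex 23.00 0.00 14.00
    endloop
  endfacet
  facet normal 0.0000 1.0000 0.0000
    outer loop
      vertex 23.00 4.00 0.00
      vertex 7.00 4.00 0.00
      vertex 7.00 4.00 14.00
    endloop
  endfacet
  facet normal 0.0000 1.0000 0.0000
    outer loop
      vertex 23.00 4.00 0.00
      vertex 7.00 4.00 14.00
      vertex 23.00 4.00 14.00
    endloop
  endfacet
  facet normal 1.0000 0.0000 0.0000
    outer loop
      vertex 7.00 4.00 0.00
      vertex 7.00 13.00 0.00
      vertex 7.00 13.00 14.00
    endloop
  endfacet
  facet normal 1.0000 0.0000 0.0000
    outer loop
      vertex 7.00 4.00 0.00
      vertex 7.00 13.00 14.00
      vertex 7.00 4.00 14.00
    endloop
  endfacet
  facet normal 0.0000 1.0000 0.0000
    outer loop
      vertex 7.00 13.00 0.00
      vertex 0.00 13.00 0.00
      vertex 0.00 13.00 14.00
    endloop
  endfacet
  facet normal 0.0000 1.0000 0.0000
    outer loop
      vertex 7.00 13.00 0.00
      vertex 0.00 13.00 14.00
      vertex 7.00 13.00 14.00
    endloop
  endfacet
  facet normal -1.0000 0.0000 0.0000
    outer loop
      vertex 0.00 13.00 0.00
      vertex 0.00 0.00 0.00
      vertex 0.00 0.00 14.00
    endloop
  endfacet
  facet normal -1.0000 0.0000 0.0000
    outer loop
      vertex 0.00 13.00 0.00
      vertex 0.00 0.00 14.00
      vertex 0.00 13.00 14.00
    endloop
  endfacet
endsolid part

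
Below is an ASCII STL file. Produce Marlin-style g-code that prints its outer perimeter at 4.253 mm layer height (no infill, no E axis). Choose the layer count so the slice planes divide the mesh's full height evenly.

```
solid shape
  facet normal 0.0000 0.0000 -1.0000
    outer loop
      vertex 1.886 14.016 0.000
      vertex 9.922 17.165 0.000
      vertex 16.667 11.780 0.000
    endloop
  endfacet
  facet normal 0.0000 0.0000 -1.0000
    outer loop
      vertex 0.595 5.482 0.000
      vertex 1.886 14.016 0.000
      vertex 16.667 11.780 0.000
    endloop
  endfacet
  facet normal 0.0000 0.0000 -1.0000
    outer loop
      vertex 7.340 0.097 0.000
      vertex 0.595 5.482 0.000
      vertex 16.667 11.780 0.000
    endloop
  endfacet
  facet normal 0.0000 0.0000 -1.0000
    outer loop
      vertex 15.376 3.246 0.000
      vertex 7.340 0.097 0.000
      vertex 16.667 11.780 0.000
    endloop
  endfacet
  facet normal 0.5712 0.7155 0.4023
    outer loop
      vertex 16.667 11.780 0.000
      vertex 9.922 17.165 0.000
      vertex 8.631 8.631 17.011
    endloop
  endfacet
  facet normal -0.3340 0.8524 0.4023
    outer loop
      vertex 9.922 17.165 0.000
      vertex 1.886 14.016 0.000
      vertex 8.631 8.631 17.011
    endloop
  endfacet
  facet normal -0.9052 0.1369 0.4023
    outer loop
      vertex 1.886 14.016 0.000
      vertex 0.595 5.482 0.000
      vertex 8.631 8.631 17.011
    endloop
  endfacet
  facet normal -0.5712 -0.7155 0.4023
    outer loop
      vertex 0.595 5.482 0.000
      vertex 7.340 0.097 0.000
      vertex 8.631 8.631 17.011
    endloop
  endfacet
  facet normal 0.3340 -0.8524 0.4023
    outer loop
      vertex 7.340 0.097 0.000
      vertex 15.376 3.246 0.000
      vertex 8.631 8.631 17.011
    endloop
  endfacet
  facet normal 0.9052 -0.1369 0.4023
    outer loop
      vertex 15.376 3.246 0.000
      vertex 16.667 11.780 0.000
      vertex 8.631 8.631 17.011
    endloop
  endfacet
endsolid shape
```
; perimeter-only toolpath
G21 ; units = mm
G90 ; absolute positioning
G28 ; home
; layer 1
G0 Z4.253
G0 X14.658 Y10.993
G1 X9.599 Y15.031
G1 X3.572 Y12.670
G1 X2.604 Y6.269
G1 X7.663 Y2.231
G1 X13.690 Y4.592
G1 X14.658 Y10.993
; layer 2
G0 Z8.505
G0 X12.649 Y10.206
G1 X9.277 Y12.898
G1 X5.258 Y11.323
G1 X4.613 Y7.056
G1 X7.986 Y4.364
G1 X12.003 Y5.939
G1 X12.649 Y10.206
; layer 3
G0 Z12.758
G0 X10.640 Y9.418
G1 X8.954 Y10.764
G1 X6.945 Y9.977
G1 X6.622 Y7.844
G1 X8.308 Y6.498
G1 X10.317 Y7.285
G1 X10.640 Y9.418
M2 ; end

The solid is a regular 6-sided pyramid, base circumscribed radius ≈ 8.63 mm, apex at z ≈ 17 mm. Slicing at Δz = 4.253 mm — 4 equal slices spanning the solid's height, so layer i sits at z = i·h/4 — gives 3 non-empty perimeters. Each is a 6-segment closed polygon; G0 lifts to the layer z and rapids to the start vertex, then G1 traces the edges. The cross-section shrinks linearly with z (the slice at the apex is degenerate and omitted).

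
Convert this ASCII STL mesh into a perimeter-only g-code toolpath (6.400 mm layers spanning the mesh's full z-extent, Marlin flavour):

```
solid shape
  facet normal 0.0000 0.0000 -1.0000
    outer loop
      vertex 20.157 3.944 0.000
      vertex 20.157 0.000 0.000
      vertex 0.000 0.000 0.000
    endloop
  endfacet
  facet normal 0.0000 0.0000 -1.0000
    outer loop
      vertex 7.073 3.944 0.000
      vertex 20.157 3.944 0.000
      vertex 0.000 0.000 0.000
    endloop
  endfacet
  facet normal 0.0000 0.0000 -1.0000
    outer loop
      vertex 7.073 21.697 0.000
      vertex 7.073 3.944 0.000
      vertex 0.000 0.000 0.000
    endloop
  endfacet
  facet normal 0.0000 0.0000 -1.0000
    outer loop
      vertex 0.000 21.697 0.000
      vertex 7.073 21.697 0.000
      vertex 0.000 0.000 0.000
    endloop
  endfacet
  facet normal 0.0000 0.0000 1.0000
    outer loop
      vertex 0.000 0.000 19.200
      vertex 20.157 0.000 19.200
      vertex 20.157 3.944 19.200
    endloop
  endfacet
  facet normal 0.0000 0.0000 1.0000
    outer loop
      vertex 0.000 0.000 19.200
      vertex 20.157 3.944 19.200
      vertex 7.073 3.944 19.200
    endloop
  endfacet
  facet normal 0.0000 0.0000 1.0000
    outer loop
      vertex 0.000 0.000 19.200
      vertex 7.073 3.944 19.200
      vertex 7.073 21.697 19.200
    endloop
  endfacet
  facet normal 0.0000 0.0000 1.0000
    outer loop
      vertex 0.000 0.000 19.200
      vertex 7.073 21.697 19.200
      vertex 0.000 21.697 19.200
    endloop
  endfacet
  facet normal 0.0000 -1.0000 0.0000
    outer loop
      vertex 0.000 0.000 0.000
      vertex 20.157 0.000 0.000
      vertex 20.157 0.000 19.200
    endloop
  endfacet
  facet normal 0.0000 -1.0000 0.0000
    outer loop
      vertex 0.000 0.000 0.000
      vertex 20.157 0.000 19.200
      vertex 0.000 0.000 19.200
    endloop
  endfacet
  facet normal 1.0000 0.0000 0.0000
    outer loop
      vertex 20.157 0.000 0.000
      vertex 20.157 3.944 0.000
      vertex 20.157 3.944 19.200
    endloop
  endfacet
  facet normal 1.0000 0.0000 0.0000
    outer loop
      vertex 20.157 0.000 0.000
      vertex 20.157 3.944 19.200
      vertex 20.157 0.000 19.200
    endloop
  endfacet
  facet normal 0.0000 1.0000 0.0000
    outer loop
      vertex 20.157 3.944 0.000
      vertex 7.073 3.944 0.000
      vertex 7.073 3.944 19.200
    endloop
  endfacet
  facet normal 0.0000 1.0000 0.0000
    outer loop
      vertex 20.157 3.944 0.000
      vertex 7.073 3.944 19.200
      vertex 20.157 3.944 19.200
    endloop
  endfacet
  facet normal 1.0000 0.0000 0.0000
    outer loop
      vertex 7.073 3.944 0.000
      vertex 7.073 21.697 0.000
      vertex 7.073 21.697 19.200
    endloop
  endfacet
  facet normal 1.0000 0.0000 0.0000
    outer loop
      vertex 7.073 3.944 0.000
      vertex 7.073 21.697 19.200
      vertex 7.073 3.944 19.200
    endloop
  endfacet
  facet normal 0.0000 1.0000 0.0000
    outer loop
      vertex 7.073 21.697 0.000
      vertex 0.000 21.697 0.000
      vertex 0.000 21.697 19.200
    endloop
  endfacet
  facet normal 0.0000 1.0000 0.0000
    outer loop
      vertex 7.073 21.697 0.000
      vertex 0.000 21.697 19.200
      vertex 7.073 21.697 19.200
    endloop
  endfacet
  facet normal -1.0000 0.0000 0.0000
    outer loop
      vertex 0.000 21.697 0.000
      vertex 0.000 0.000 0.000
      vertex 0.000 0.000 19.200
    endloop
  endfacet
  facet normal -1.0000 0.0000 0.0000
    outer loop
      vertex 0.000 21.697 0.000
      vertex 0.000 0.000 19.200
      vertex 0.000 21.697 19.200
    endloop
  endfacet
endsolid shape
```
; perimeter-only toolpath
G21 ; units = mm
G90 ; absolute positioning
G28 ; home
; layer 1
G0 Z6.400
G0 X0.000 Y0.000
G1 X20.157 Y0.000
G1 X20.157 Y3.944
G1 X7.073 Y3.944
G1 X7.073 Y21.697
G1 X0.000 Y21.697
G1 X0.000 Y0.000
; layer 2
G0 Z12.800
G0 X0.000 Y0.000
G1 X20.157 Y0.000
G1 X20.157 Y3.944
G1 X7.073 Y3.944
G1 X7.073 Y21.697
G1 X0.000 Y21.697
G1 X0.000 Y0.000
; layer 3
G0 Z19.200
G0 X0.000 Y0.000
G1 X20.157 Y0.000
G1 X20.157 Y3.944
G1 X7.073 Y3.944
G1 X7.073 Y21.697
G1 X0.000 Y21.697
G1 X0.000 Y0.000
M2 ; end

The solid is an L-shaped prism: outer 20.2 × 21.7 mm, arm thicknesses ≈ 3.94 mm (horizontal) and 7.07 mm (vertical), extruded 19.2 mm in z. Slicing at Δz = 6.400 mm — 3 equal slices spanning the solid's height, so layer i sits at z = i·h/3 — gives 3 non-empty perimeters. Each is a 6-segment closed polygon; G0 lifts to the layer z and rapids to the start vertex, then G1 traces the edges.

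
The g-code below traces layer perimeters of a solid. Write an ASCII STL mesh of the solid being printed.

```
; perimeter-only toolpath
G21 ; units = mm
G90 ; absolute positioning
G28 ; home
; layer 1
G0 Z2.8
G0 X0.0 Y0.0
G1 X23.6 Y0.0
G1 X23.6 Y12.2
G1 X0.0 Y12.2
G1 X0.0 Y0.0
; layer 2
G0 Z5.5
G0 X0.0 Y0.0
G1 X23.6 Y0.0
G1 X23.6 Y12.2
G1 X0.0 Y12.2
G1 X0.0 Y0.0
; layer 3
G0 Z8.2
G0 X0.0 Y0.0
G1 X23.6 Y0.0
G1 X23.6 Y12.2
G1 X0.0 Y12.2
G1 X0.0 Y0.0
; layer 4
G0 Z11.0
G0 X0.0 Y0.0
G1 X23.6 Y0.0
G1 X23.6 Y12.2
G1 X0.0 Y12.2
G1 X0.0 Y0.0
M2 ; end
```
solid part
  facet normal 0.0000 0.0000 -1.0000
    outer loop
      vertex 23.6 12.2 0.0
      vertex 23.6 0.0 0.0
      vertex 0.0 0.0 0.0
    endloop
  endfacet
  facet normal 0.0000 0.0000 -1.0000
    outer loop
      vertex 0.0 12.2 0.0
      vertex 23.6 12.2 0.0
      vertex 0.0 0.0 0.0
    endloop
  endfacet
  facet normal 0.0000 0.0000 1.0000
    outer loop
      vertex 0.0 0.0 11.0
      vertex 23.6 0.0 11.0
      vertex 23.6 12.2 11.0
    endloop
  endfacet
  facet normal 0.0000 0.0000 1.0000
    outer loop
      vertex 0.0 0.0 11.0
      vertex 23.6 12.2 11.0
      vertex 0.0 12.2 11.0
    endloop
  endfacet
  facet normal 0.0000 -1.0000 0.0000
    outer loop
      vertex 0.0 0.0 0.0
      vertex 23.6 0.0 0.0
      vertex 23.6 0.0 11.0
    endloop
  endfacet
  facet normal 0.0000 -1.0000 0.0000
    outer loop
      vertex 0.0 0.0 0.0
      vertex 23.6 0.0 11.0
      vertex 0.0 0.0 11.0
    endloop
  endfacet
  facet normal 0.0000 1.0000 0.0000
    outer loop
      vertex 23.6 12.2 11.0
      vertex 23.6 12.2 0.0
      vertex 0.0 12.2 0.0
    endloop
  endfacet
  facet normal 0.0000 1.0000 0.0000
    outer loop
      vertex 0.0 12.2 11.0
      vertex 23.6 12.2 11.0
      vertex 0.0 12.2 0.0
    endloop
  endfacet
  facet normal -1.0000 0.0000 0.0000
    outer loop
      vertex 0.0 12.2 11.0
      vertex 0.0 12.2 0.0
      vertex 0.0 0.0 0.0
    endloop
  endfacet
  facet normal -1.0000 0.0000 0.0000
    outer loop
      vertex 0.0 0.0 11.0
      vertex 0.0 12.2 11.0
      vertex 0.0 0.0 0.0
    endloop
  endfacet
  facet normal 1.0000 0.0000 0.0000
    outer loop
      vertex 23.6 0.0 0.0
      vertex 23.6 12.2 0.0
      vertex 23.6 12.2 11.0
    endloop
  endfacet
  facet normal 1.0000 0.0000 0.0000
    outer loop
      vertex 23.6 0.0 0.0
      vertex 23.6 12.2 11.0
      vertex 23.6 0.0 11.0
    endloop
  endfacet
endsolid part

The G0 Z moves step by Δz≈2.8 mm. Every layer's G1 loop is the same polygon, so the solid is a straight extrusion of it from z=0 to z≈11. Closing with flat bottom and top caps and triangulating gives 12 facets — a rectangular box, roughly 23.6 × 12.2 mm footprint and 11 mm tall.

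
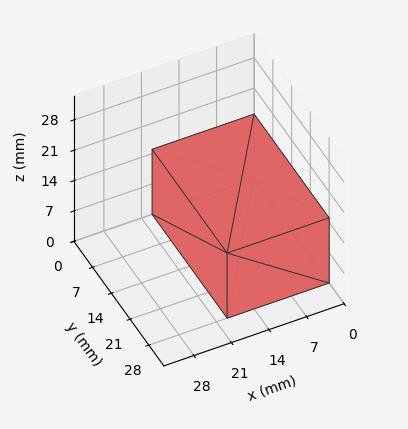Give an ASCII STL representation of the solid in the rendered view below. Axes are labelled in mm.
Reading the render: the shape is a rectangular box, roughly 19 × 28 mm footprint and 15 mm tall (dimensions read to the nearest mm from the axis ticks). For the STL, each face is triangulated and given an outward normal.

solid part
  facet normal 0.0000 0.0000 -1.0000
    outer loop
      vertex 19.0 28.0 0.0
      vertex 19.0 0.0 0.0
      vertex 0.0 0.0 0.0
    endloop
  endfacet
  facet normal 0.0000 0.0000 -1.0000
    outer loop
      vertex 0.0 28.0 0.0
      vertex 19.0 28.0 0.0
      vertex 0.0 0.0 0.0
    endloop
  endfacet
  facet normal 0.0000 0.0000 1.0000
    outer loop
      vertex 0.0 0.0 15.0
      vertex 19.0 0.0 15.0
      vertex 19.0 28.0 15.0
    endloop
  endfacet
  facet normal 0.0000 0.0000 1.0000
    outer loop
      vertex 0.0 0.0 15.0
      vertex 19.0 28.0 15.0
      vertex 0.0 28.0 15.0
    endloop
  endfacet
  facet normal 0.0000 -1.0000 0.0000
    outer loop
      vertex 0.0 0.0 0.0
      vertex 19.0 0.0 0.0
      vertex 19.0 0.0 15.0
    endloop
  endfacet
  facet normal 0.0000 -1.0000 0.0000
    outer loop
      vertex 0.0 0.0 0.0
      vertex 19.0 0.0 15.0
      vertex 0.0 0.0 15.0
    endloop
  endfacet
  facet normal 0.0000 1.0000 0.0000
    outer loop
      vertex 19.0 28.0 15.0
      vertex 19.0 28.0 0.0
      vertex 0.0 28.0 0.0
    endloop
  endfacet
  facet normal 0.0000 1.0000 0.0000
    outer loop
      vertex 0.0 28.0 15.0
      vertex 19.0 28.0 15.0
      vertex 0.0 28.0 0.0
    endloop
  endfacet
  facet normal -1.0000 0.0000 0.0000
    outer loop
      vertex 0.0 28.0 15.0
      vertex 0.0 28.0 0.0
      vertex 0.0 0.0 0.0
    endloop
  endfacet
  facet normal -1.0000 0.0000 0.0000
    outer loop
      vertex 0.0 0.0 15.0
      vertex 0.0 28.0 15.0
      vertex 0.0 0.0 0.0
    endloop
  endfacet
  facet normal 1.0000 0.0000 0.0000
    outer loop
      vertex 19.0 0.0 0.0
      vertex 19.0 28.0 0.0
      vertex 19.0 28.0 15.0
    endloop
  endfacet
  facet normal 1.0000 0.0000 0.0000
    outer loop
      vertex 19.0 0.0 0.0
      vertex 19.0 28.0 15.0
      vertex 19.0 0.0 15.0
    endloop
  endfacet
endsolid part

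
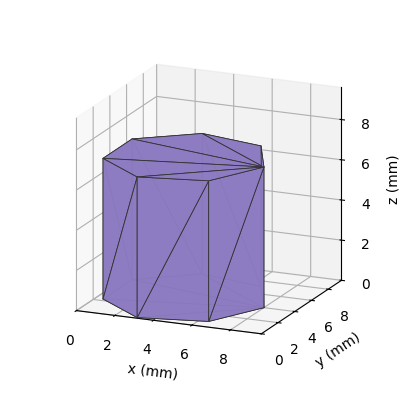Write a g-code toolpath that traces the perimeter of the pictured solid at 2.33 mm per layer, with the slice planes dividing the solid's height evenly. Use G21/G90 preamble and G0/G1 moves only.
Reading the render: the shape is a regular 7-sided prism (a cylinder approximated with 7 flat sides), circumscribed radius ≈ 4 mm, height ≈ 7 mm (dimensions read to the nearest mm from the axis ticks). For the g-code, the solid's height is divided into equal slices at the stated Δz and each level perimeter traced with G1 moves after a G0 lift.

; perimeter-only toolpath
G21 ; units = mm
G90 ; absolute positioning
G28 ; home
; layer 1
G0 Z2.33
G0 X8.00 Y4.00
G1 X6.49 Y7.13
G1 X3.11 Y7.90
G1 X0.40 Y5.74
G1 X0.40 Y2.26
G1 X3.11 Y0.10
G1 X6.49 Y0.87
G1 X8.00 Y4.00
; layer 2
G0 Z4.67
G0 X8.00 Y4.00
G1 X6.49 Y7.13
G1 X3.11 Y7.90
G1 X0.40 Y5.74
G1 X0.40 Y2.26
G1 X3.11 Y0.10
G1 X6.49 Y0.87
G1 X8.00 Y4.00
; layer 3
G0 Z7.00
G0 X8.00 Y4.00
G1 X6.49 Y7.13
G1 X3.11 Y7.90
G1 X0.40 Y5.74
G1 X0.40 Y2.26
G1 X3.11 Y0.10
G1 X6.49 Y0.87
G1 X8.00 Y4.00
M2 ; end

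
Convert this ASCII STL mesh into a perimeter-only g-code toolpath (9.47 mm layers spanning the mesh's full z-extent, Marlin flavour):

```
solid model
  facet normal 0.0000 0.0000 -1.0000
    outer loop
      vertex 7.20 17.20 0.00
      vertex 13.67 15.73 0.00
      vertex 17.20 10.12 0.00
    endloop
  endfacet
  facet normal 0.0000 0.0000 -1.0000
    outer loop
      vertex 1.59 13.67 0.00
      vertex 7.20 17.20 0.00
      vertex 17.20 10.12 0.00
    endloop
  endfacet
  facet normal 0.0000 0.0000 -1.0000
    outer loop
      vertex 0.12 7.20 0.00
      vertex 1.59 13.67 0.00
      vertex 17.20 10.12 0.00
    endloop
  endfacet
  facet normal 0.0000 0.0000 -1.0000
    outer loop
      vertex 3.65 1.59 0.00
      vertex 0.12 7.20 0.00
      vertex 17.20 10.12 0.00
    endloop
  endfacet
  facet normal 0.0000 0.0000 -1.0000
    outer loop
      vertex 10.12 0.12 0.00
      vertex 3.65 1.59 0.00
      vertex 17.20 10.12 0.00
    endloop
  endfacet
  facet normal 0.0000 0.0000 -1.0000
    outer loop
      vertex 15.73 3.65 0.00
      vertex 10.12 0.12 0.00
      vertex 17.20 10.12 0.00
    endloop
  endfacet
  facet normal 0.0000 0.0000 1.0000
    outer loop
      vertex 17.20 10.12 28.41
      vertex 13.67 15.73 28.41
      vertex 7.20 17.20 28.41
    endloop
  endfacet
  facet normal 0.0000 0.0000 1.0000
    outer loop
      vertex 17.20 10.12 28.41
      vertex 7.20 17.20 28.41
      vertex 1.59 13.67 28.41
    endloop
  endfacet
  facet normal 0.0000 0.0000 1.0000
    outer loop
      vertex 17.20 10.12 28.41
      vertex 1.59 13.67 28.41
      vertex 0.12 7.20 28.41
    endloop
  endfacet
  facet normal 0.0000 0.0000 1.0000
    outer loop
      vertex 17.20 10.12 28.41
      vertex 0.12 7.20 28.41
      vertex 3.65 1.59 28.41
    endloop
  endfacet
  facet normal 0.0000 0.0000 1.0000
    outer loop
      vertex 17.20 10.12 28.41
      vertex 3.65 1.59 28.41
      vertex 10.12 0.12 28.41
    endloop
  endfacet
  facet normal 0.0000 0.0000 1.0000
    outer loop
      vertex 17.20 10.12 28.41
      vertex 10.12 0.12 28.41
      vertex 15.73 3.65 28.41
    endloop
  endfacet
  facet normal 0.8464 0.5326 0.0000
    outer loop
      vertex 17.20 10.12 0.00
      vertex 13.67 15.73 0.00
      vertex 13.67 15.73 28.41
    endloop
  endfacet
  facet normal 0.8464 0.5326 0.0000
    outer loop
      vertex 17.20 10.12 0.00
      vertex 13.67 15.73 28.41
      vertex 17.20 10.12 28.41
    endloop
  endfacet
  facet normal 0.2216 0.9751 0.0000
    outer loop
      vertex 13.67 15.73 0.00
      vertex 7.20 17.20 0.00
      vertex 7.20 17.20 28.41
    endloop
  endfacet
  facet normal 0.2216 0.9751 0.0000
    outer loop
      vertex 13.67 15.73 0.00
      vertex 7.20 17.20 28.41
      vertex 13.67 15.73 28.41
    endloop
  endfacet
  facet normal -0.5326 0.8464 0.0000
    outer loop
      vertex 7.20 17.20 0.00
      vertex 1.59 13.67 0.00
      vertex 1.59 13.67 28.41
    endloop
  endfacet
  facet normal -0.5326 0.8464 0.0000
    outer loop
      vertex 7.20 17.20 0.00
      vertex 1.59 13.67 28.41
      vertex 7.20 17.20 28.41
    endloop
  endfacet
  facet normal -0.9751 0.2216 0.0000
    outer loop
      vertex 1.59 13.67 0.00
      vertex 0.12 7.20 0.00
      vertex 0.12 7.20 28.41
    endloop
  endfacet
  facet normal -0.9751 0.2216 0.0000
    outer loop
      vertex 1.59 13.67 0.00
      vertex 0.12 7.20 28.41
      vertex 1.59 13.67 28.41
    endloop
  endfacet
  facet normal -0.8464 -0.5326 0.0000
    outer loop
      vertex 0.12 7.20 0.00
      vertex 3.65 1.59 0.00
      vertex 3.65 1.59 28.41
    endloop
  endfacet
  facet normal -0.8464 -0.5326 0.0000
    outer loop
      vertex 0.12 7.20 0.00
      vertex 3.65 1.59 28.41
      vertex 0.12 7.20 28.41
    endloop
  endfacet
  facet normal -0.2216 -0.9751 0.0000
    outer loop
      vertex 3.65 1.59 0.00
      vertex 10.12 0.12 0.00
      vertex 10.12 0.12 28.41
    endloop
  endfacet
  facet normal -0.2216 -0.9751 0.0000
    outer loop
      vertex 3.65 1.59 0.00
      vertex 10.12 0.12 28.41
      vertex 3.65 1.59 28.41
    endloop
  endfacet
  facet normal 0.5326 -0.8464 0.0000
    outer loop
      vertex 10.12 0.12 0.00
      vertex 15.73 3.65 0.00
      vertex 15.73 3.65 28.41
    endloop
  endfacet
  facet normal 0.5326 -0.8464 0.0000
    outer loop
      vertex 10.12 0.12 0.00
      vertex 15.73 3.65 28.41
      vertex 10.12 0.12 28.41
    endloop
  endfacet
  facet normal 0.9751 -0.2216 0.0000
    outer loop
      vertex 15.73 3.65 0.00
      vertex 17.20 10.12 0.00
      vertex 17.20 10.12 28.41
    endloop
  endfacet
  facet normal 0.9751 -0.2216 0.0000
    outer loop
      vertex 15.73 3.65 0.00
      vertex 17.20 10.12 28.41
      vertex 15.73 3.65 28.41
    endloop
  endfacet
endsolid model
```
; perimeter-only toolpath
G21 ; units = mm
G90 ; absolute positioning
G28 ; home
; layer 1
G0 Z9.47
G0 X17.20 Y10.12
G1 X13.67 Y15.73
G1 X7.20 Y17.20
G1 X1.59 Y13.67
G1 X0.12 Y7.20
G1 X3.65 Y1.59
G1 X10.12 Y0.12
G1 X15.73 Y3.65
G1 X17.20 Y10.12
; layer 2
G0 Z18.94
G0 X17.20 Y10.12
G1 X13.67 Y15.73
G1 X7.20 Y17.20
G1 X1.59 Y13.67
G1 X0.12 Y7.20
G1 X3.65 Y1.59
G1 X10.12 Y0.12
G1 X15.73 Y3.65
G1 X17.20 Y10.12
; layer 3
G0 Z28.41
G0 X17.20 Y10.12
G1 X13.67 Y15.73
G1 X7.20 Y17.20
G1 X1.59 Y13.67
G1 X0.12 Y7.20
G1 X3.65 Y1.59
G1 X10.12 Y0.12
G1 X15.73 Y3.65
G1 X17.20 Y10.12
M2 ; end

The solid is a regular 8-sided prism (a cylinder approximated with 8 flat sides), circumscribed radius ≈ 8.66 mm, height ≈ 28.4 mm. Slicing at Δz = 9.47 mm — 3 equal slices spanning the solid's height, so layer i sits at z = i·h/3 — gives 3 non-empty perimeters. Each is a 8-segment closed polygon; G0 lifts to the layer z and rapids to the start vertex, then G1 traces the edges.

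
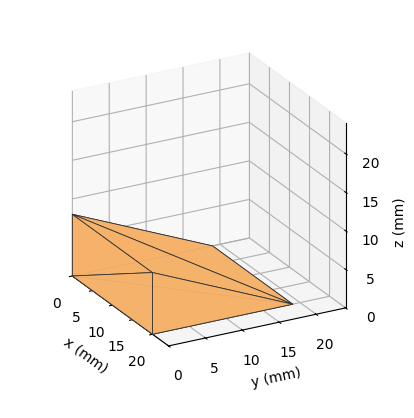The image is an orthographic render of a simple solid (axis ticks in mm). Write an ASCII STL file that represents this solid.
Reading the render: the shape is a wedge (ramp): 20 × 19 mm base, rising to 8 mm along the y=0 edge and sloping linearly to z=0 at y=19 (dimensions read to the nearest mm from the axis ticks). For the STL, each face is triangulated and given an outward normal.

solid part
  facet normal 0.0000 0.0000 -1.0000
    outer loop
      vertex 20.0 19.0 0.0
      vertex 20.0 0.0 0.0
      vertex 0.0 0.0 0.0
    endloop
  endfacet
  facet normal 0.0000 0.0000 -1.0000
    outer loop
      vertex 0.0 19.0 0.0
      vertex 20.0 19.0 0.0
      vertex 0.0 0.0 0.0
    endloop
  endfacet
  facet normal 0.0000 -1.0000 0.0000
    outer loop
      vertex 0.0 0.0 0.0
      vertex 20.0 0.0 0.0
      vertex 20.0 0.0 8.0
    endloop
  endfacet
  facet normal 0.0000 -1.0000 0.0000
    outer loop
      vertex 0.0 0.0 0.0
      vertex 20.0 0.0 8.0
      vertex 0.0 0.0 8.0
    endloop
  endfacet
  facet normal 0.0000 0.3881 0.9216
    outer loop
      vertex 0.0 0.0 8.0
      vertex 20.0 0.0 8.0
      vertex 20.0 19.0 0.0
    endloop
  endfacet
  facet normal 0.0000 0.3881 0.9216
    outer loop
      vertex 0.0 0.0 8.0
      vertex 20.0 19.0 0.0
      vertex 0.0 19.0 0.0
    endloop
  endfacet
  facet normal -1.0000 0.0000 0.0000
    outer loop
      vertex 0.0 0.0 8.0
      vertex 0.0 19.0 0.0
      vertex 0.0 0.0 0.0
    endloop
  endfacet
  facet normal 1.0000 0.0000 0.0000
    outer loop
      vertex 20.0 0.0 0.0
      vertex 20.0 19.0 0.0
      vertex 20.0 0.0 8.0
    endloop
  endfacet
endsolid part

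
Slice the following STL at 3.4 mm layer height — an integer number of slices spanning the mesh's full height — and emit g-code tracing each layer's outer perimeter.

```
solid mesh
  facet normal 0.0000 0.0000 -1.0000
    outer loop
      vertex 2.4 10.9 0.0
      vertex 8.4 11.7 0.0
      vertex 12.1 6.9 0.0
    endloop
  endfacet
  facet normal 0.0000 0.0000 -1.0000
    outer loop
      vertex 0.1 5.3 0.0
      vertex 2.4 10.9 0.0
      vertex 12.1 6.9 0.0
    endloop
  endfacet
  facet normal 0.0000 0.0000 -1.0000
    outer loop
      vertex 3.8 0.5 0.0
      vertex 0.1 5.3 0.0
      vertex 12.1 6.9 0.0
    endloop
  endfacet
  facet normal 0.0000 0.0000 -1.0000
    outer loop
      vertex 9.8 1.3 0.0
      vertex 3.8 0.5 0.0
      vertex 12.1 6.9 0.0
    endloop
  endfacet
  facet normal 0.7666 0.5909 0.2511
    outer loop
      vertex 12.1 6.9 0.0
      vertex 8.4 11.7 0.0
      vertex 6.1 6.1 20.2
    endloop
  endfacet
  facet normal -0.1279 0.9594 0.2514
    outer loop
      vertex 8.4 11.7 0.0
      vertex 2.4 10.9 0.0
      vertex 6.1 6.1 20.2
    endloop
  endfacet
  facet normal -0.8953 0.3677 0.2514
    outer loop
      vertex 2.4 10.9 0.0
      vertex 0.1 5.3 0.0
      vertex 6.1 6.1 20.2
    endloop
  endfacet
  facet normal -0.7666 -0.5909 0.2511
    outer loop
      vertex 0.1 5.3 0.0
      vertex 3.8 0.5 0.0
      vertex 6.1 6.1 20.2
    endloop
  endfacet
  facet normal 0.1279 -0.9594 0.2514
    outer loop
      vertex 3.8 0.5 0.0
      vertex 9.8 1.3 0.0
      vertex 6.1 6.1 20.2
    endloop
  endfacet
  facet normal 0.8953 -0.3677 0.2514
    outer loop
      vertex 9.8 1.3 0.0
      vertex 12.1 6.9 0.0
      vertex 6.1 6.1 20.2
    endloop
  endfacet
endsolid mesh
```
; perimeter-only toolpath
G21 ; units = mm
G90 ; absolute positioning
G28 ; home
; layer 1
G0 Z3.4
G0 X11.1 Y6.8
G1 X8.0 Y10.8
G1 X3.0 Y10.1
G1 X1.1 Y5.4
G1 X4.2 Y1.4
G1 X9.2 Y2.1
G1 X11.1 Y6.8
; layer 2
G0 Z6.7
G0 X10.1 Y6.6
G1 X7.6 Y9.8
G1 X3.6 Y9.3
G1 X2.1 Y5.6
G1 X4.6 Y2.4
G1 X8.6 Y2.9
G1 X10.1 Y6.6
; layer 3
G0 Z10.1
G0 X9.1 Y6.5
G1 X7.2 Y8.9
G1 X4.2 Y8.5
G1 X3.1 Y5.7
G1 X4.9 Y3.3
G1 X8.0 Y3.7
G1 X9.1 Y6.5
; layer 4
G0 Z13.5
G0 X8.1 Y6.4
G1 X6.9 Y8.0
G1 X4.9 Y7.7
G1 X4.1 Y5.8
G1 X5.3 Y4.2
G1 X7.3 Y4.5
G1 X8.1 Y6.4
; layer 5
G0 Z16.8
G0 X7.1 Y6.2
G1 X6.5 Y7.0
G1 X5.5 Y6.9
G1 X5.1 Y6.0
G1 X5.7 Y5.2
G1 X6.7 Y5.3
G1 X7.1 Y6.2
M2 ; end

The solid is a regular 6-sided pyramid, base circumscribed radius ≈ 6.1 mm, apex at z ≈ 20.2 mm. Slicing at Δz = 3.4 mm — 6 equal slices spanning the solid's height, so layer i sits at z = i·h/6 — gives 5 non-empty perimeters. Each is a 6-segment closed polygon; G0 lifts to the layer z and rapids to the start vertex, then G1 traces the edges. The cross-section shrinks linearly with z (the slice at the apex is degenerate and omitted).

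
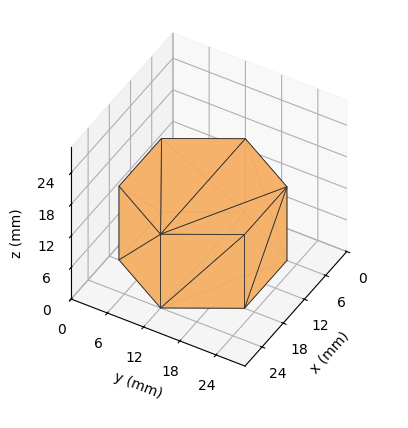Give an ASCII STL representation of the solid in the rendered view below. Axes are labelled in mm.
Reading the render: the shape is a regular 6-sided prism (a cylinder approximated with 6 flat sides), circumscribed radius ≈ 12 mm, height ≈ 14 mm (dimensions read to the nearest mm from the axis ticks). For the STL, each face is triangulated and given an outward normal.

solid part
  facet normal 0.0000 0.0000 -1.0000
    outer loop
      vertex 6.00 22.39 0.00
      vertex 18.00 22.39 0.00
      vertex 24.00 12.00 0.00
    endloop
  endfacet
  facet normal 0.0000 0.0000 -1.0000
    outer loop
      vertex 0.00 12.00 0.00
      vertex 6.00 22.39 0.00
      vertex 24.00 12.00 0.00
    endloop
  endfacet
  facet normal 0.0000 0.0000 -1.0000
    outer loop
      vertex 6.00 1.61 0.00
      vertex 0.00 12.00 0.00
      vertex 24.00 12.00 0.00
    endloop
  endfacet
  facet normal 0.0000 0.0000 -1.0000
    outer loop
      vertex 18.00 1.61 0.00
      vertex 6.00 1.61 0.00
      vertex 24.00 12.00 0.00
    endloop
  endfacet
  facet normal 0.0000 0.0000 1.0000
    outer loop
      vertex 24.00 12.00 14.00
      vertex 18.00 22.39 14.00
      vertex 6.00 22.39 14.00
    endloop
  endfacet
  facet normal 0.0000 0.0000 1.0000
    outer loop
      vertex 24.00 12.00 14.00
      vertex 6.00 22.39 14.00
      vertex 0.00 12.00 14.00
    endloop
  endfacet
  facet normal 0.0000 0.0000 1.0000
    outer loop
      vertex 24.00 12.00 14.00
      vertex 0.00 12.00 14.00
      vertex 6.00 1.61 14.00
    endloop
  endfacet
  facet normal 0.0000 0.0000 1.0000
    outer loop
      vertex 24.00 12.00 14.00
      vertex 6.00 1.61 14.00
      vertex 18.00 1.61 14.00
    endloop
  endfacet
  facet normal 0.8660 0.5001 0.0000
    outer loop
      vertex 24.00 12.00 0.00
      vertex 18.00 22.39 0.00
      vertex 18.00 22.39 14.00
    endloop
  endfacet
  facet normal 0.8660 0.5001 0.0000
    outer loop
      vertex 24.00 12.00 0.00
      vertex 18.00 22.39 14.00
      vertex 24.00 12.00 14.00
    endloop
  endfacet
  facet normal 0.0000 1.0000 0.0000
    outer loop
      vertex 18.00 22.39 0.00
      vertex 6.00 22.39 0.00
      vertex 6.00 22.39 14.00
    endloop
  endfacet
  facet normal 0.0000 1.0000 0.0000
    outer loop
      vertex 18.00 22.39 0.00
      vertex 6.00 22.39 14.00
      vertex 18.00 22.39 14.00
    endloop
  endfacet
  facet normal -0.8660 0.5001 0.0000
    outer loop
      vertex 6.00 22.39 0.00
      vertex 0.00 12.00 0.00
      vertex 0.00 12.00 14.00
    endloop
  endfacet
  facet normal -0.8660 0.5001 0.0000
    outer loop
      vertex 6.00 22.39 0.00
      vertex 0.00 12.00 14.00
      vertex 6.00 22.39 14.00
    endloop
  endfacet
  facet normal -0.8660 -0.5001 0.0000
    outer loop
      vertex 0.00 12.00 0.00
      vertex 6.00 1.61 0.00
      vertex 6.00 1.61 14.00
    endloop
  endfacet
  facet normal -0.8660 -0.5001 0.0000
    outer loop
      vertex 0.00 12.00 0.00
      vertex 6.00 1.61 14.00
      vertex 0.00 12.00 14.00
    endloop
  endfacet
  facet normal 0.0000 -1.0000 0.0000
    outer loop
      vertex 6.00 1.61 0.00
      vertex 18.00 1.61 0.00
      vertex 18.00 1.61 14.00
    endloop
  endfacet
  facet normal 0.0000 -1.0000 0.0000
    outer loop
      vertex 6.00 1.61 0.00
      vertex 18.00 1.61 14.00
      vertex 6.00 1.61 14.00
    endloop
  endfacet
  facet normal 0.8660 -0.5001 0.0000
    outer loop
      vertex 18.00 1.61 0.00
      vertex 24.00 12.00 0.00
      vertex 24.00 12.00 14.00
    endloop
  endfacet
  facet normal 0.8660 -0.5001 0.0000
    outer loop
      vertex 18.00 1.61 0.00
      vertex 24.00 12.00 14.00
      vertex 18.00 1.61 14.00
    endloop
  endfacet
endsolid part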